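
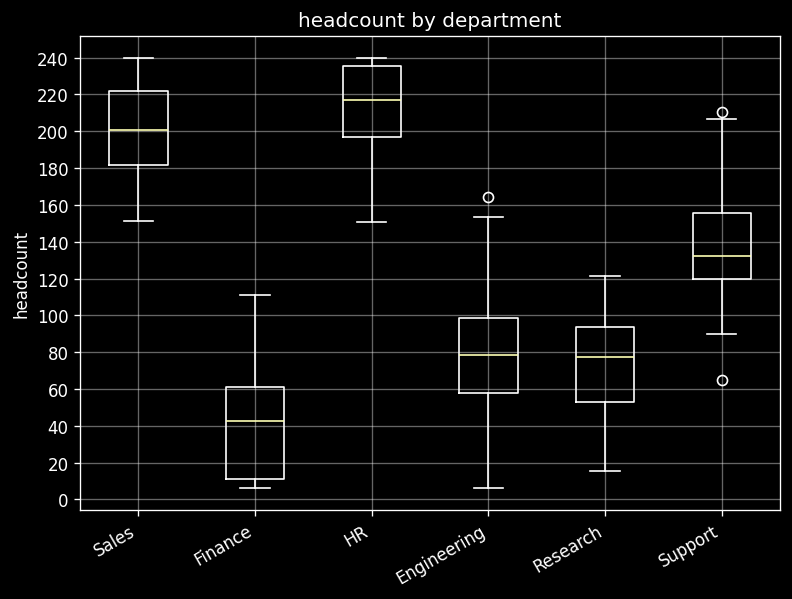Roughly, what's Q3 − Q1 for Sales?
≈ 40

Q3 ≈ 220, Q1 ≈ 180; IQR ≈ 40.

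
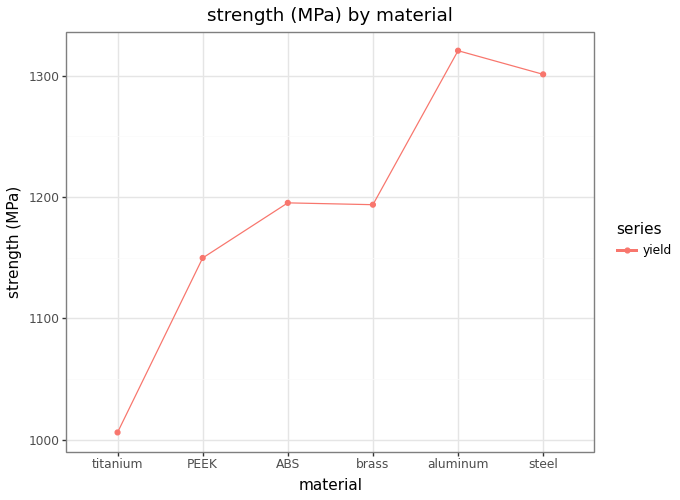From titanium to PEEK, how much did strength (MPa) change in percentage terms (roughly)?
titanium ≈ 1000, PEEK ≈ 1150; (1150 − 1000) / 1000 ≈ +15%.

≈ +15%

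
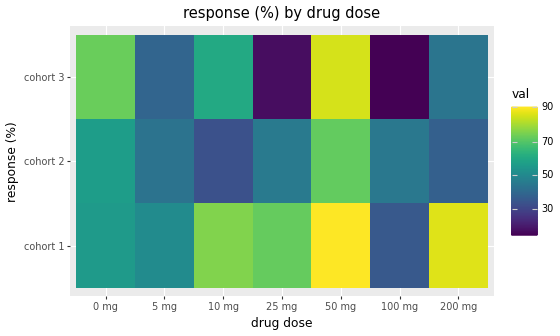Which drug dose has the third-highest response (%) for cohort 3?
Top 4 for cohort 3: 50 mg ≈ 90, 0 mg ≈ 70, 10 mg ≈ 60, 200 mg ≈ 40.

10 mg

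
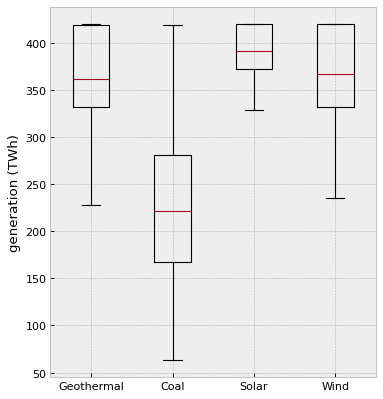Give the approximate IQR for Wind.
≈ 80

Q3 ≈ 420, Q1 ≈ 340; IQR ≈ 80.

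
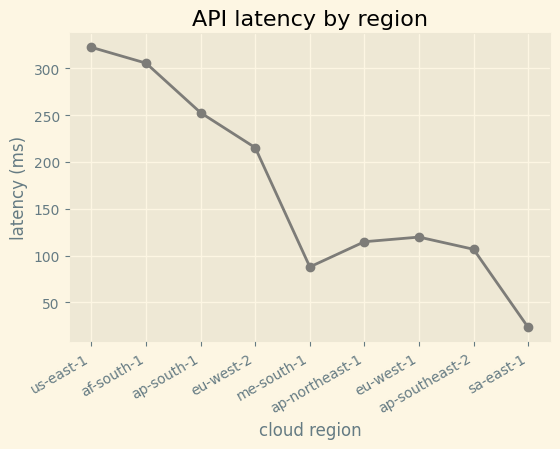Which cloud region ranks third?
ap-south-1

Top 4: us-east-1 ≈ 325, af-south-1 ≈ 300, ap-south-1 ≈ 250, eu-west-2 ≈ 225.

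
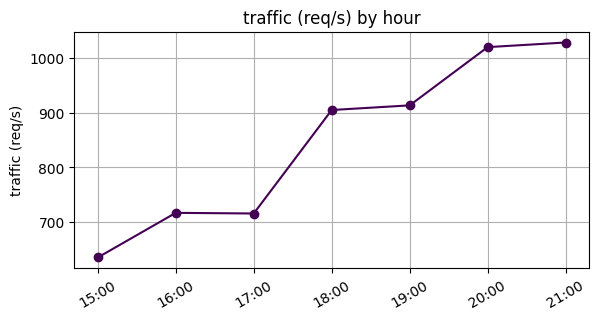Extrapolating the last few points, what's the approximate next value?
≈ 1125

Last three: 900, 1000, 1050 → slope ≈ 75/step → next ≈ 1125.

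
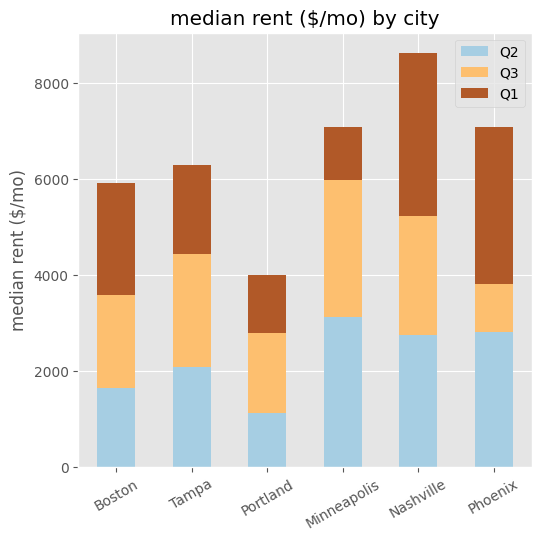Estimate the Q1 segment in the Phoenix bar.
≈ 3000

Q1 top ≈ 7000, bottom ≈ 4000; segment ≈ 3000.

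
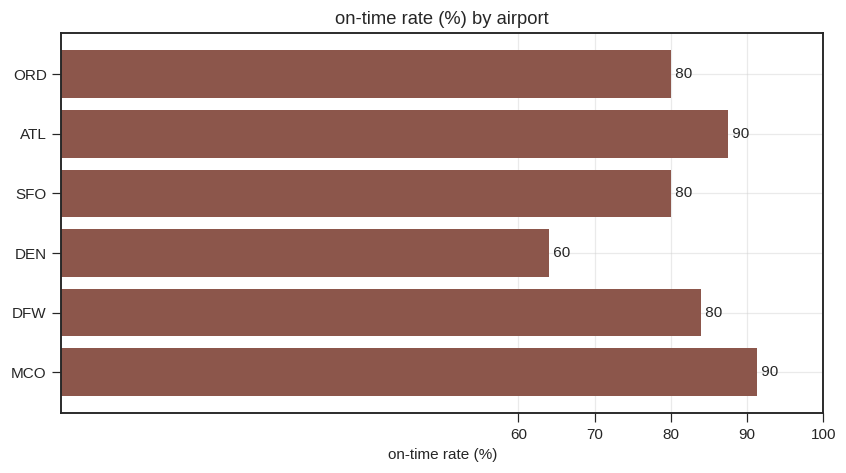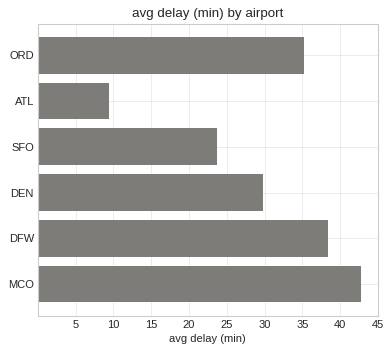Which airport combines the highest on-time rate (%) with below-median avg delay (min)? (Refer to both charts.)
Chart 2 median avg delay (min) ≈ 35; below-median airports: ATL, SFO, DEN. Among those, ATL has the highest on-time rate (%) (≈ 90).

ATL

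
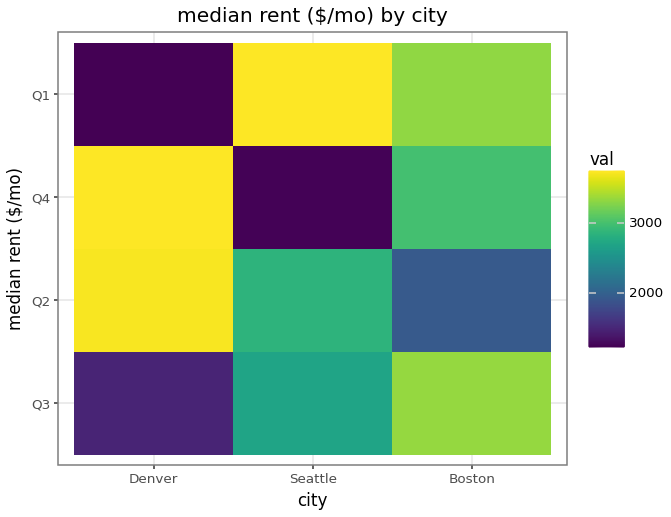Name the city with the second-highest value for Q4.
Top 3 for Q4: Denver ≈ 4000, Boston ≈ 3000, Seattle ≈ 1000.

Boston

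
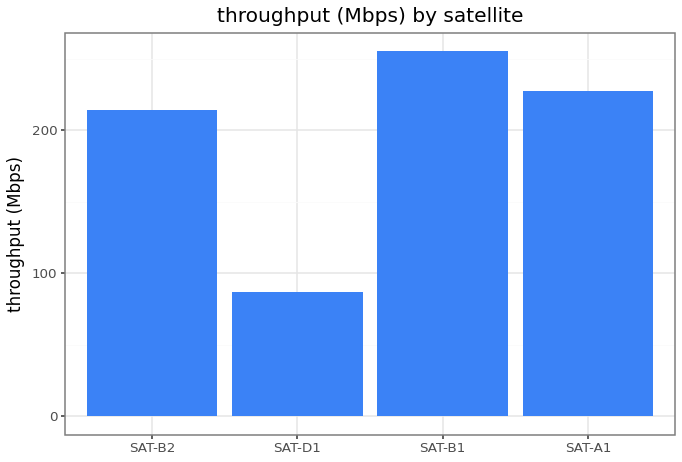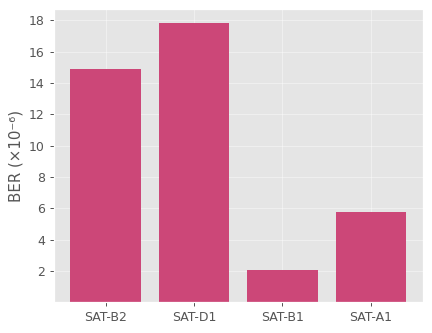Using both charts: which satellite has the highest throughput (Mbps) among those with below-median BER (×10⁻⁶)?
Chart 2 median BER (×10⁻⁶) ≈ 10; below-median satellites: SAT-B1, SAT-A1. Among those, SAT-B1 has the highest throughput (Mbps) (≈ 250).

SAT-B1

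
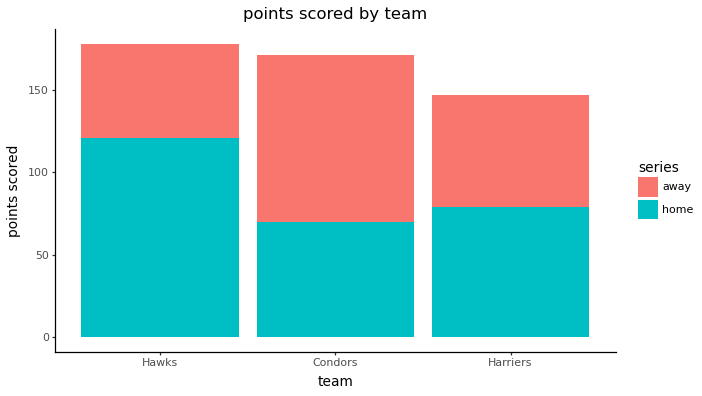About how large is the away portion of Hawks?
away top ≈ 180, bottom ≈ 120; segment ≈ 60.

≈ 60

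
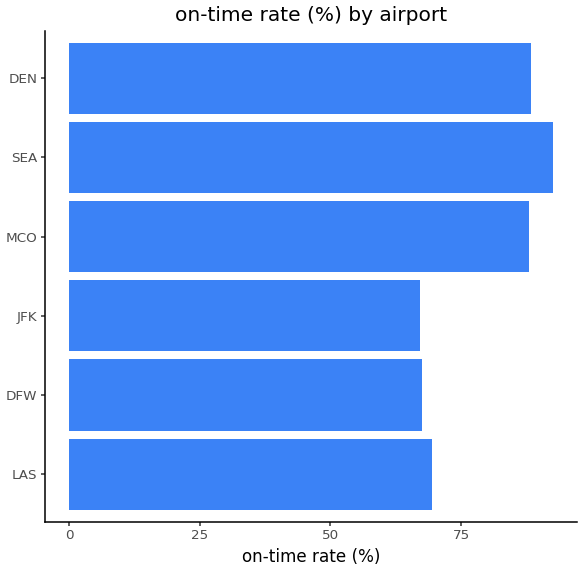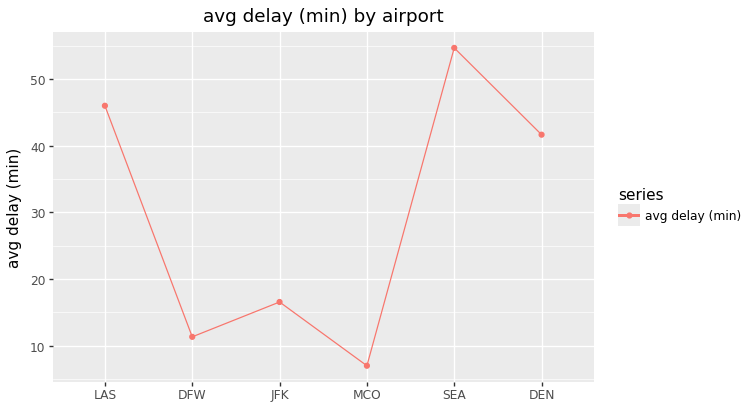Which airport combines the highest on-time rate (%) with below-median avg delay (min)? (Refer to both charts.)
MCO

Chart 2 median avg delay (min) ≈ 30; below-median airports: DFW, JFK, MCO. Among those, MCO has the highest on-time rate (%) (≈ 90).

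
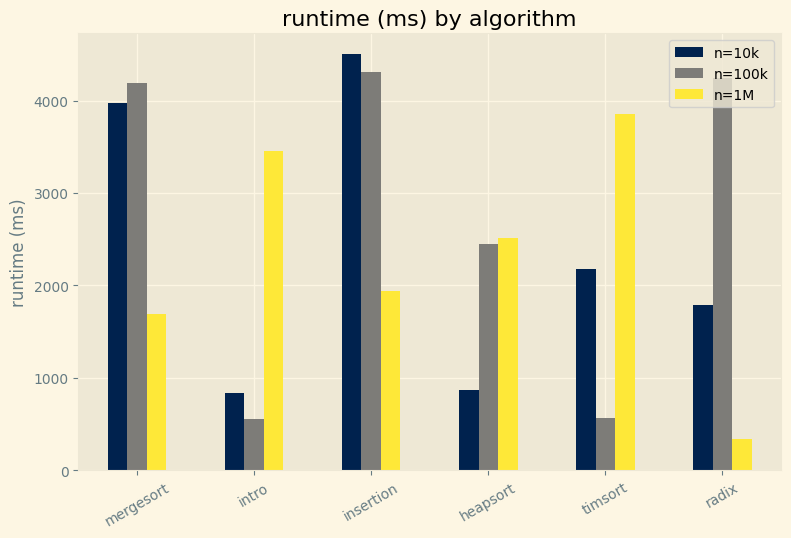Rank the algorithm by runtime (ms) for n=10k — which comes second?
Top 3 for n=10k: insertion ≈ 4500, mergesort ≈ 4000, timsort ≈ 2000.

mergesort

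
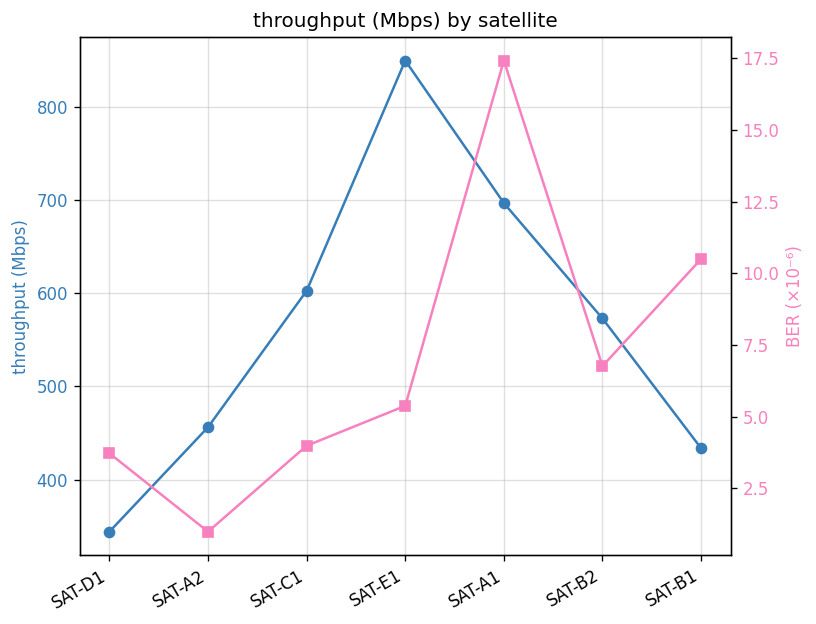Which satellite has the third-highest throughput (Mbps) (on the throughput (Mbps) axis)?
SAT-C1

Top 4 (on the throughput (Mbps) axis): SAT-E1 ≈ 850, SAT-A1 ≈ 700, SAT-C1 ≈ 600, SAT-B2 ≈ 550.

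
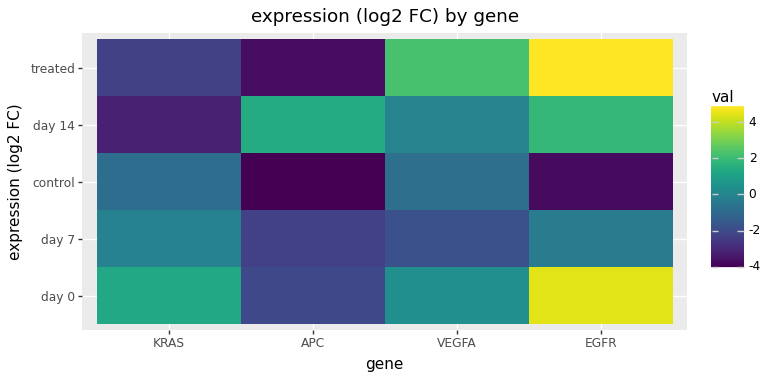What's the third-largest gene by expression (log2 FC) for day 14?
Top 4 for day 14: EGFR ≈ 2, APC ≈ 1, VEGFA ≈ 0, KRAS ≈ -3.

VEGFA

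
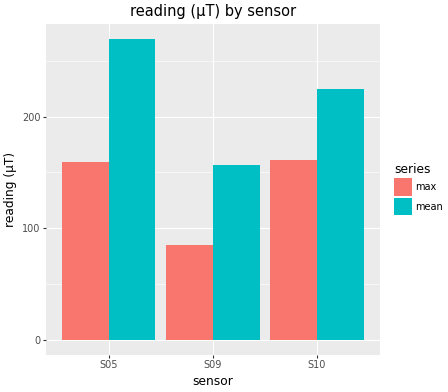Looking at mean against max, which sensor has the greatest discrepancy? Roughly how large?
S05, ≈ 125 µT

S05: mean ≈ 275, max ≈ 150 → gap ≈ 125. Next-largest (S09) is only ≈ 75.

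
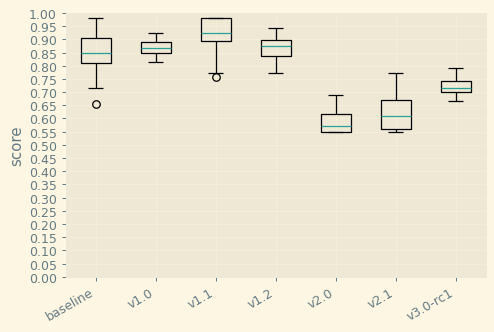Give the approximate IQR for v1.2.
≈ 0.05

Q3 ≈ 0.90, Q1 ≈ 0.85; IQR ≈ 0.05.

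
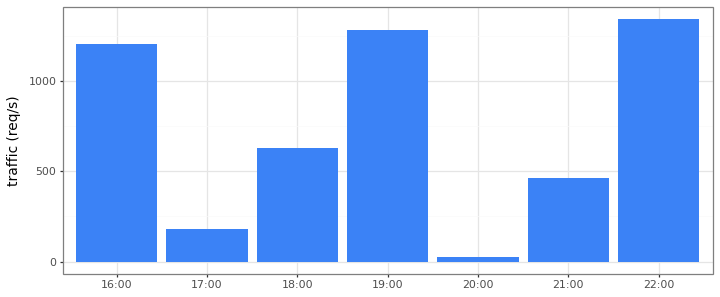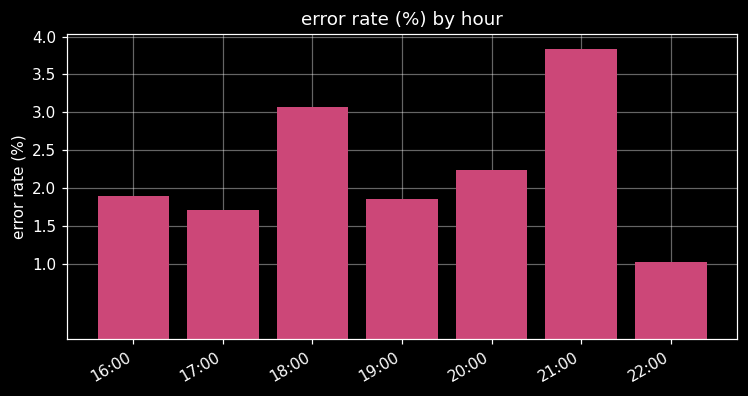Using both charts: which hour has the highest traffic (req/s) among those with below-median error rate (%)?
Chart 2 median error rate (%) ≈ 2; below-median hours: 17:00, 19:00, 22:00. Among those, 22:00 has the highest traffic (req/s) (≈ 1400).

22:00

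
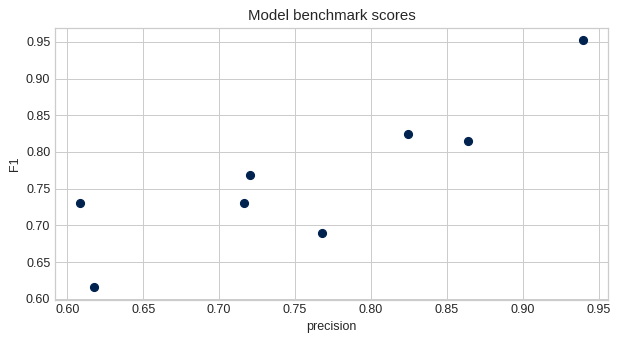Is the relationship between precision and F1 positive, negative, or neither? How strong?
Points are positively correlated; strong (|r| ≈ 0.9).

positive, strong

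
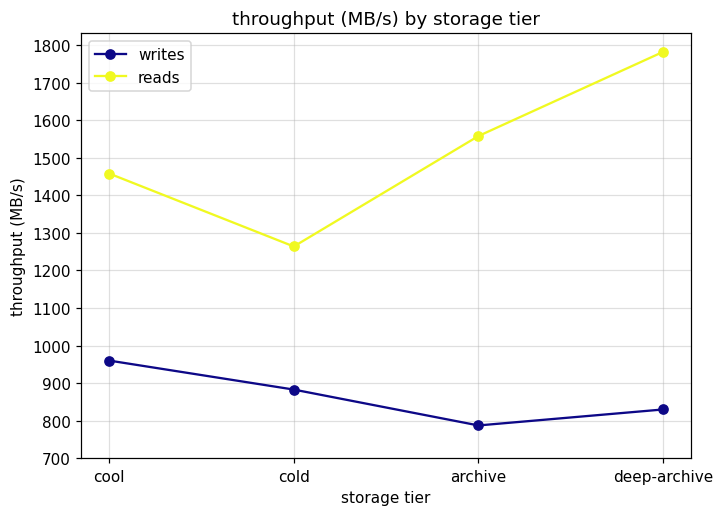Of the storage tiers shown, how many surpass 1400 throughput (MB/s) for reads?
3

Above 1400: cool, archive, deep-archive.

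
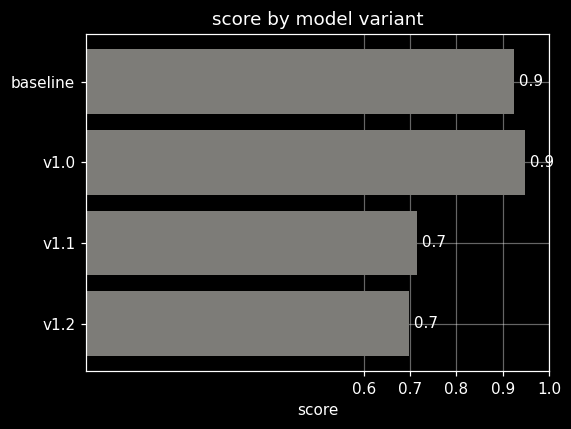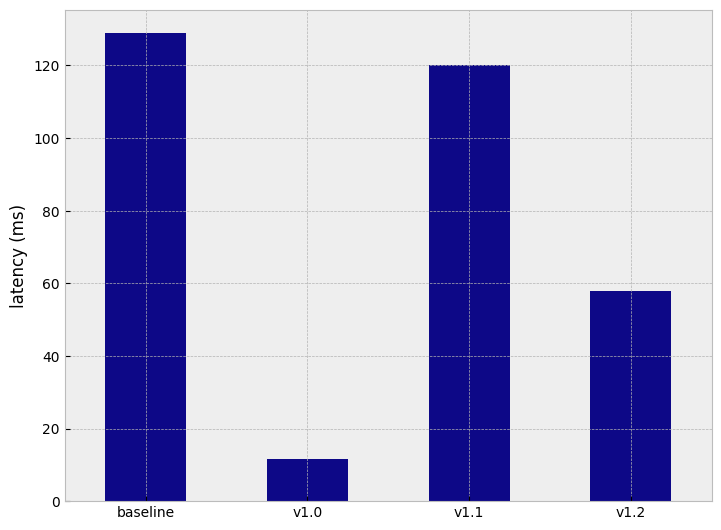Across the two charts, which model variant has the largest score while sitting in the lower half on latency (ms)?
v1.0

Chart 2 median latency (ms) ≈ 80; below-median model variants: v1.0, v1.2. Among those, v1.0 has the highest score (≈ 0.9).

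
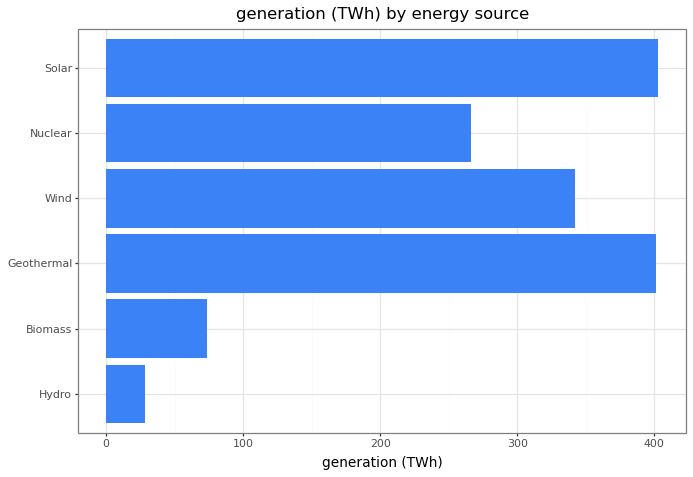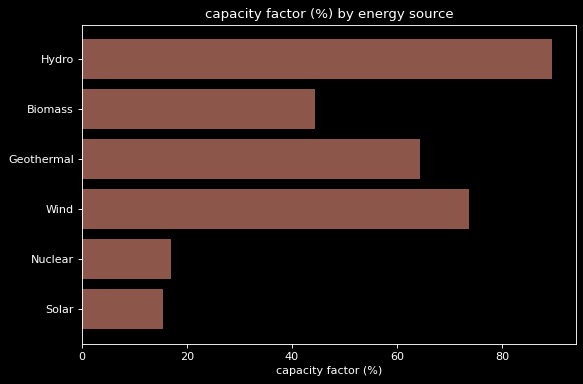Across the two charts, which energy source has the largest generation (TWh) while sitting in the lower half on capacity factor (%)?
Solar

Chart 2 median capacity factor (%) ≈ 50; below-median energy sources: Biomass, Nuclear, Solar. Among those, Solar has the highest generation (TWh) (≈ 400).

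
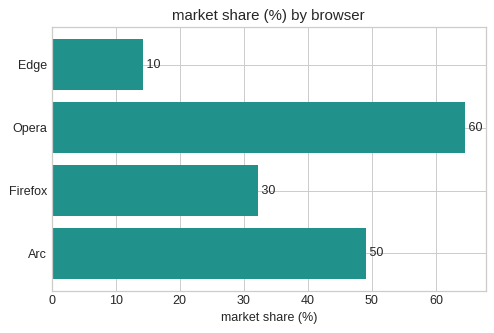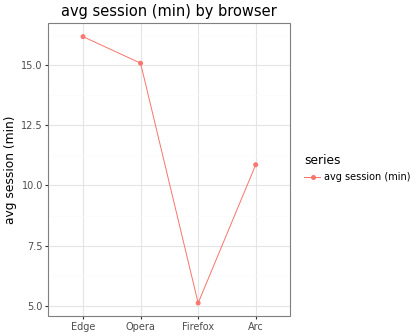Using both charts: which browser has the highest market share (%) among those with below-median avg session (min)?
Arc

Chart 2 median avg session (min) ≈ 12; below-median browsers: Firefox, Arc. Among those, Arc has the highest market share (%) (≈ 50).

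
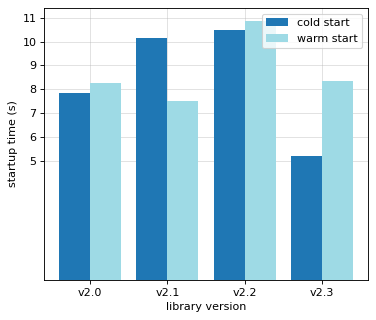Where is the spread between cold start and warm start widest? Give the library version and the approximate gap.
v2.3, ≈ 3 s

v2.3: cold start ≈ 5, warm start ≈ 8 → gap ≈ 3. Next-largest (v2.1) is only ≈ 2.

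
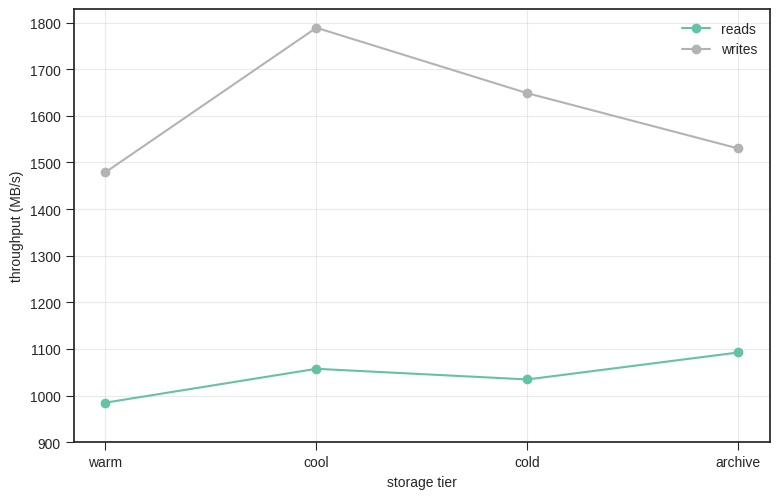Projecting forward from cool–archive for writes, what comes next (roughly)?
≈ 1350

Last three: 1800, 1600, 1500 → slope ≈ -150/step → next ≈ 1350.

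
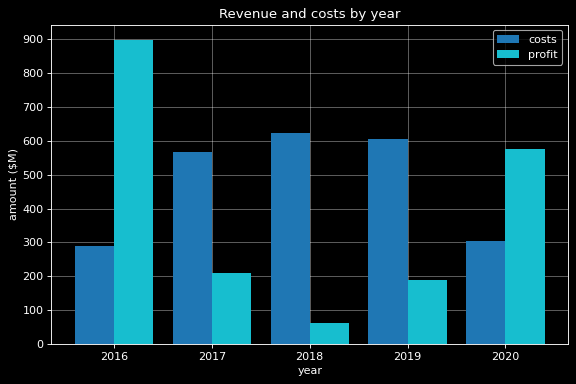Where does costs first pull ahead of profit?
2017

2016: costs ≈ 300 vs profit ≈ 900 (not yet); 2017: costs ≈ 600 vs profit ≈ 200 (first crossover).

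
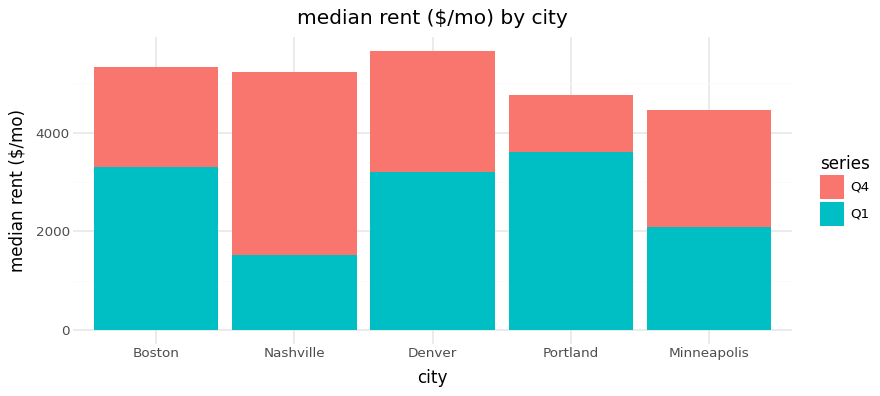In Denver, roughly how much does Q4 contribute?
Q4 top ≈ 5500, bottom ≈ 3000; segment ≈ 2500.

≈ 2500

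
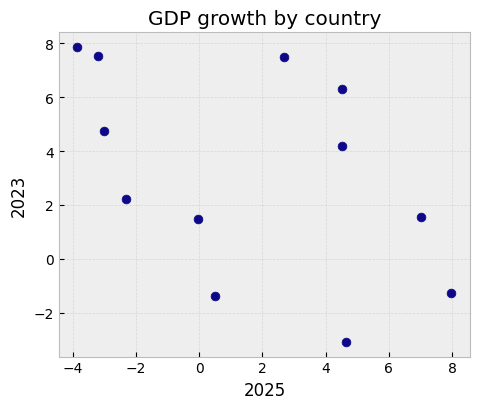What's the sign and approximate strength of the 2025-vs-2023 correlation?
Points are negatively correlated; moderate (|r| ≈ 0.5).

negative, moderate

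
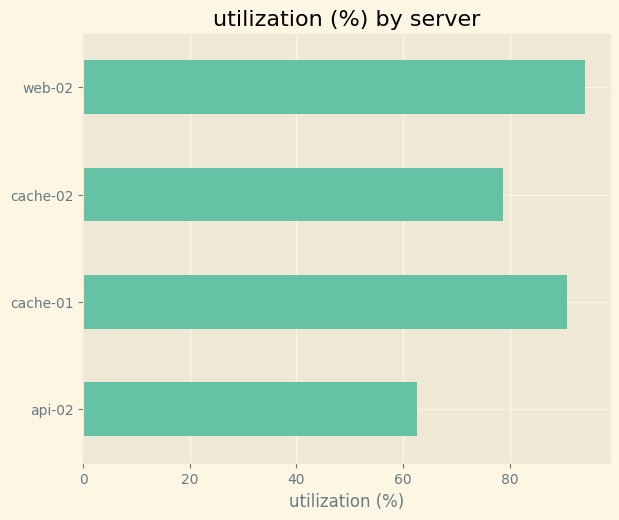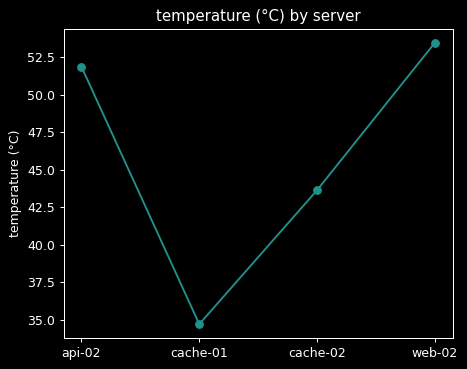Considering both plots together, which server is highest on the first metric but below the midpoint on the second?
cache-01

Chart 2 median temperature (°C) ≈ 50; below-median servers: cache-01, cache-02. Among those, cache-01 has the highest utilization (%) (≈ 90).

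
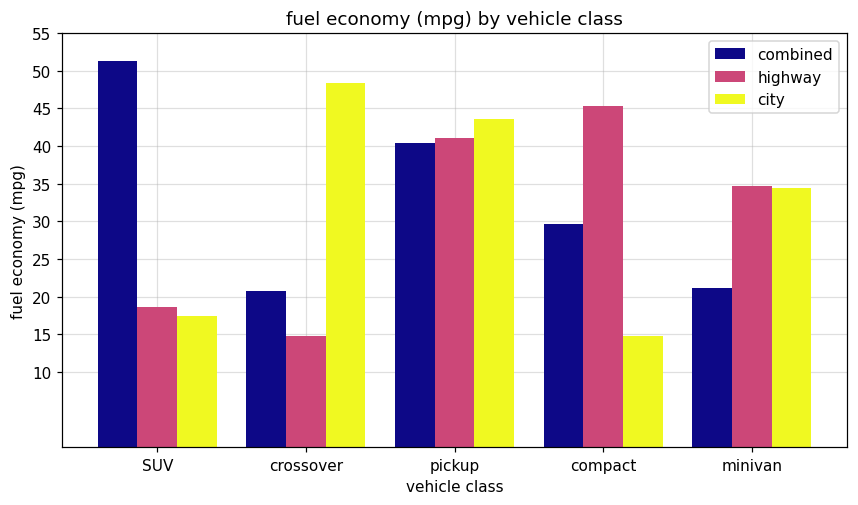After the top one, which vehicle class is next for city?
pickup

Top 3 for city: crossover ≈ 50, pickup ≈ 45, minivan ≈ 35.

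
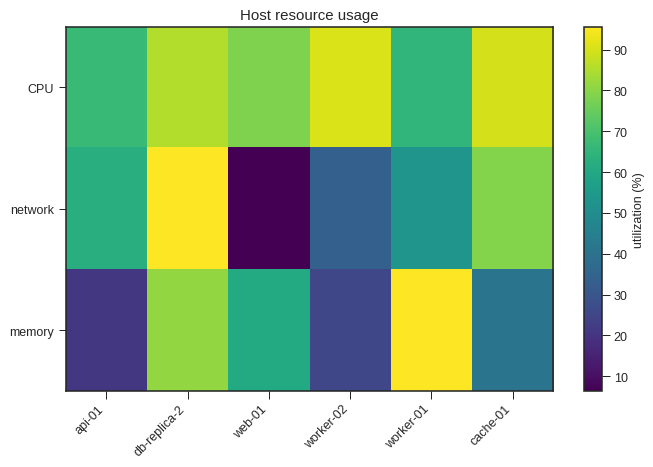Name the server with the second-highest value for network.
cache-01

Top 3 for network: db-replica-2 ≈ 100, cache-01 ≈ 80, api-01 ≈ 60.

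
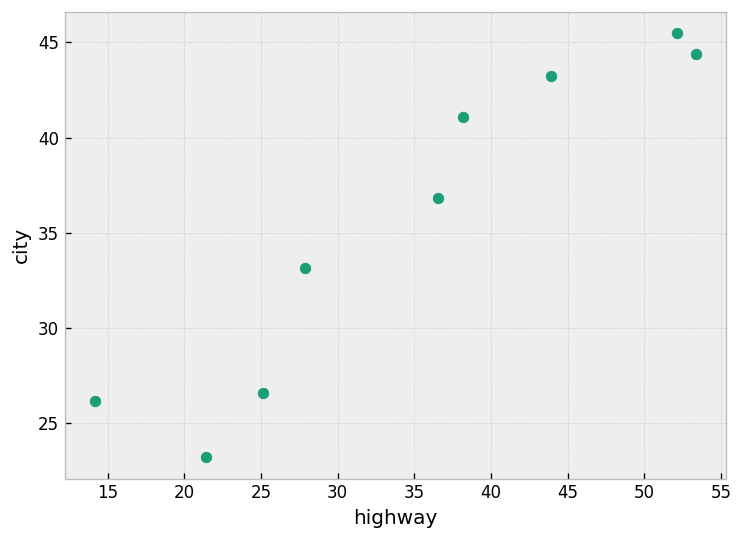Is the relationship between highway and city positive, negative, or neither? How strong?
positive, strong

Points are positively correlated; strong (|r| ≈ 0.9).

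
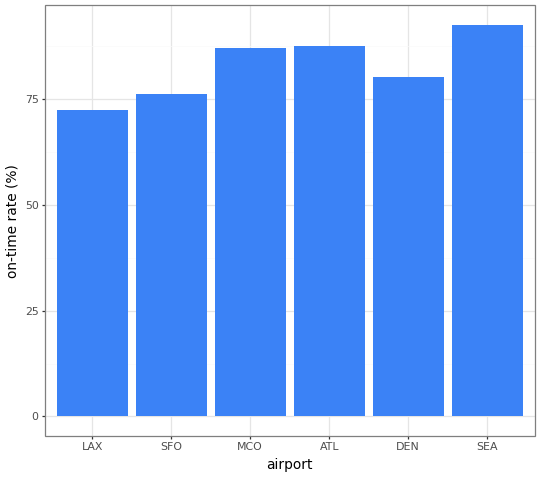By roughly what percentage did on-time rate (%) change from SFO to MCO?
SFO ≈ 80, MCO ≈ 90; (90 − 80) / 80 ≈ +12.5%.

≈ +12.5%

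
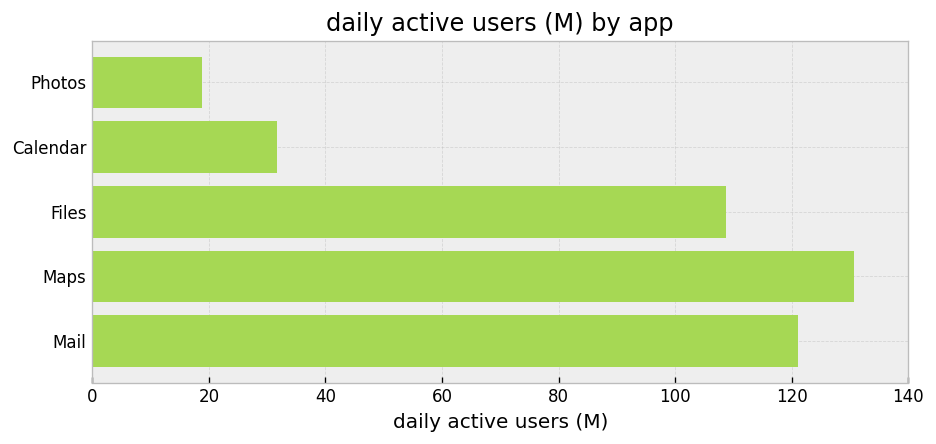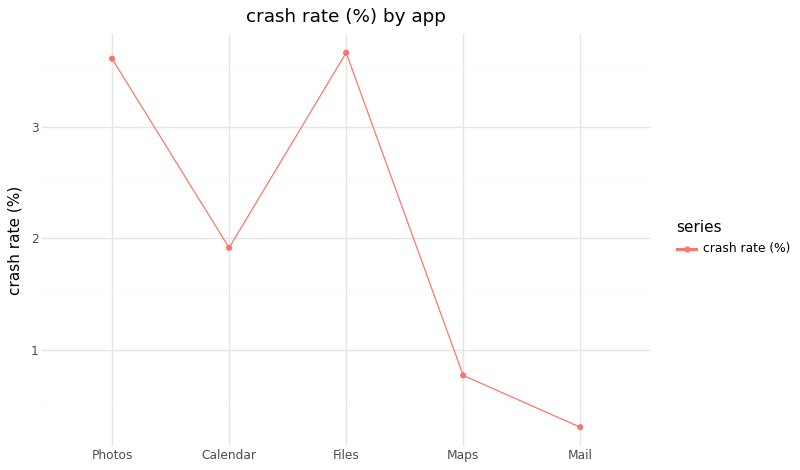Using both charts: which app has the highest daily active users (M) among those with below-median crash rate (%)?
Maps

Chart 2 median crash rate (%) ≈ 2; below-median apps: Maps, Mail. Among those, Maps has the highest daily active users (M) (≈ 140).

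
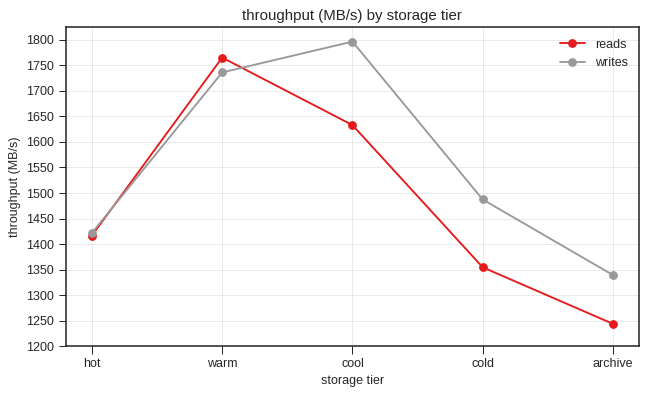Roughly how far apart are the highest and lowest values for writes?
Max cool ≈ 1800, min archive ≈ 1350; range ≈ 450.

≈ 450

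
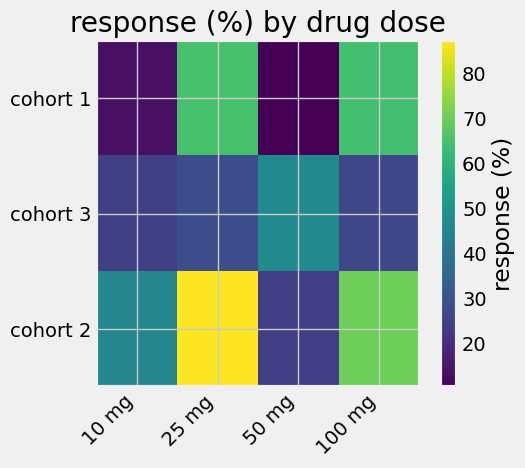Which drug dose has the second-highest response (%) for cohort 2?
100 mg

Top 3 for cohort 2: 25 mg ≈ 90, 100 mg ≈ 70, 10 mg ≈ 50.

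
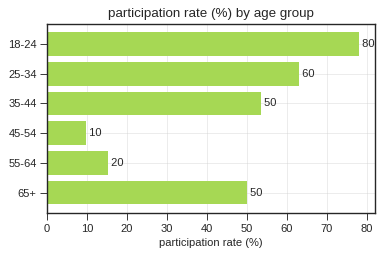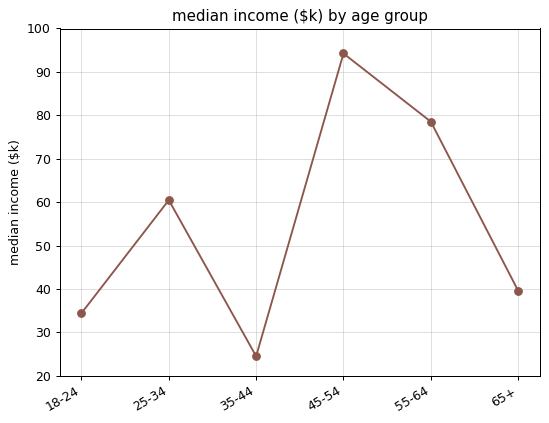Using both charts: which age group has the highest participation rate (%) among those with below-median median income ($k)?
Chart 2 median median income ($k) ≈ 50; below-median age groups: 18-24, 35-44, 65+. Among those, 18-24 has the highest participation rate (%) (≈ 80).

18-24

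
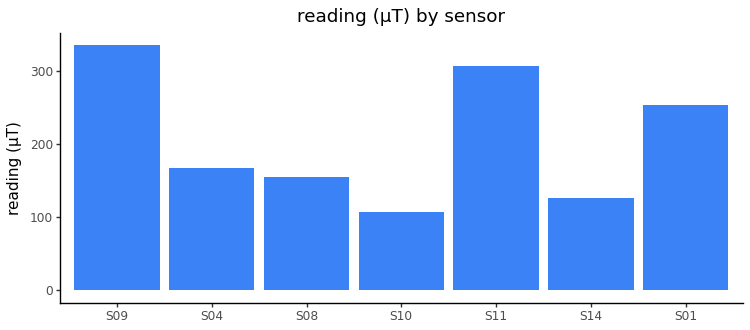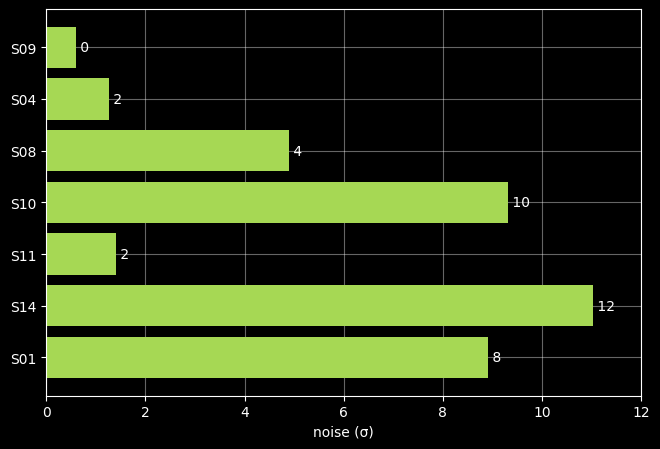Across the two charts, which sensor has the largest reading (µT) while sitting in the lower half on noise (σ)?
Chart 2 median noise (σ) ≈ 4; below-median sensors: S09, S04, S11. Among those, S09 has the highest reading (µT) (≈ 350).

S09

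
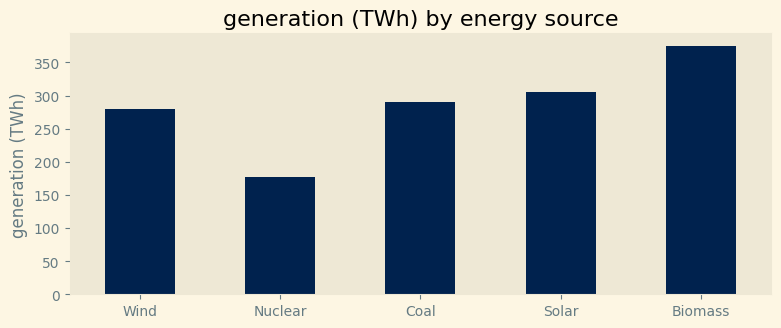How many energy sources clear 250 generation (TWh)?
4

Above 250: Wind, Coal, Solar, Biomass.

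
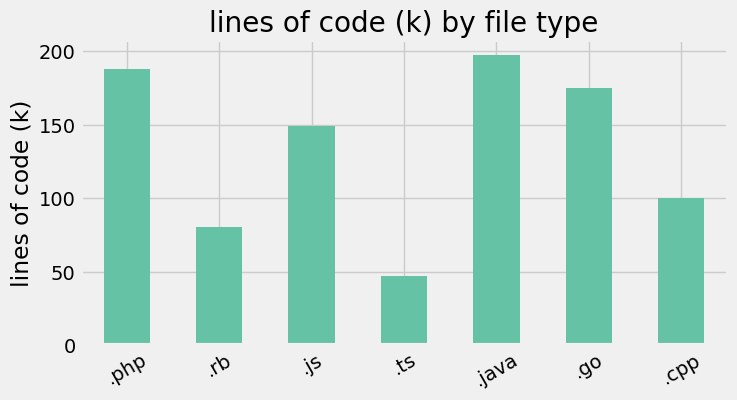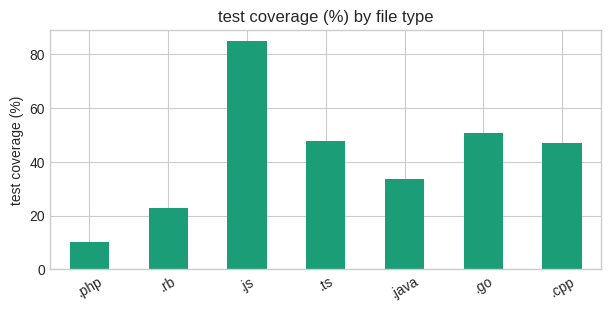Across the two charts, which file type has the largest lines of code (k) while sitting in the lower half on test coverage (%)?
Chart 2 median test coverage (%) ≈ 50; below-median file types: .php, .rb, .java. Among those, .java has the highest lines of code (k) (≈ 200).

.java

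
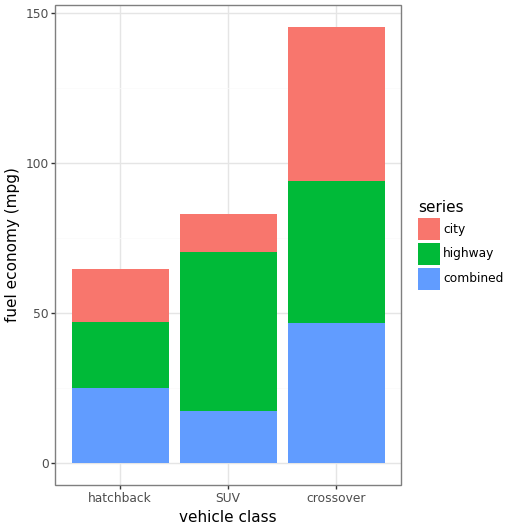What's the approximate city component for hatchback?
≈ 20

city top ≈ 60, bottom ≈ 40; segment ≈ 20.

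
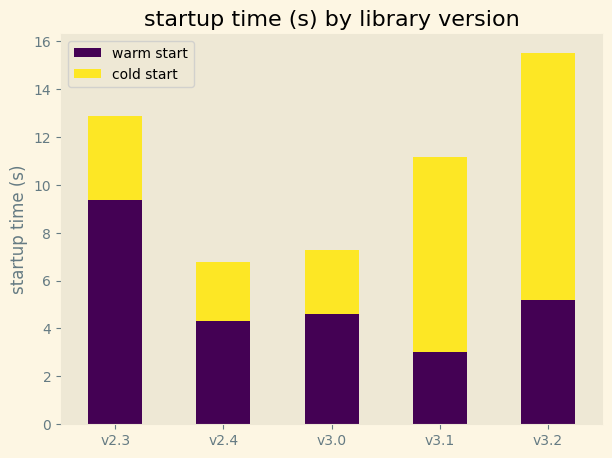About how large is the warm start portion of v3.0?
≈ 4

warm start top ≈ 4, bottom ≈ 0; segment ≈ 4.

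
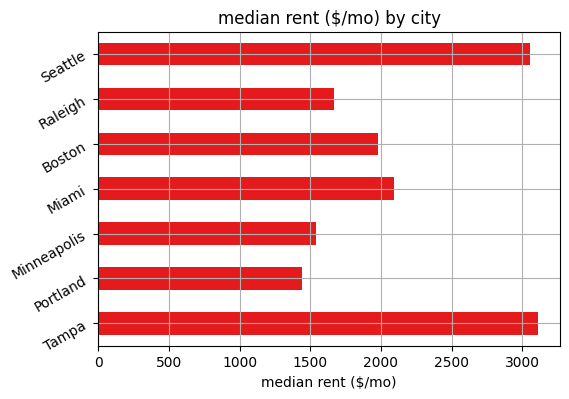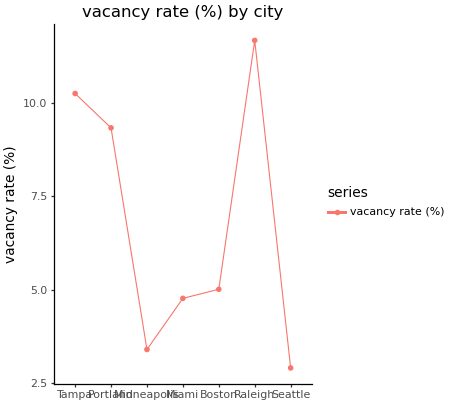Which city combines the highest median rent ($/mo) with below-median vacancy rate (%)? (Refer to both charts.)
Chart 2 median vacancy rate (%) ≈ 6; below-median cities: Minneapolis, Miami, Seattle. Among those, Seattle has the highest median rent ($/mo) (≈ 3000).

Seattle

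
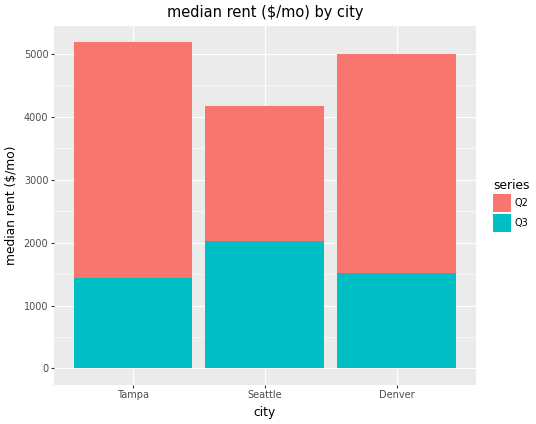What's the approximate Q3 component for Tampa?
≈ 1500

Q3 top ≈ 1500, bottom ≈ 0; segment ≈ 1500.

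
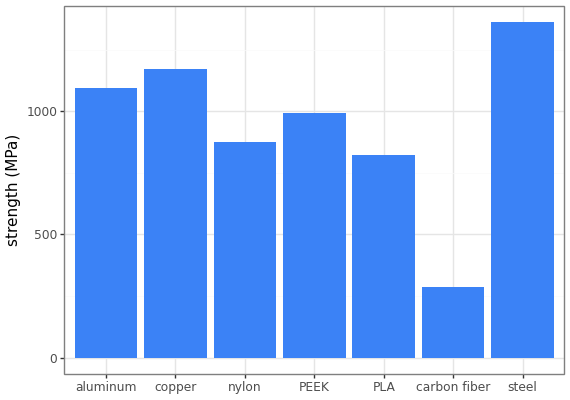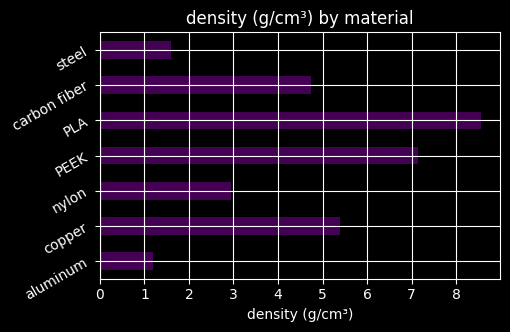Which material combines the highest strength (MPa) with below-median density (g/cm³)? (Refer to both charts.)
steel

Chart 2 median density (g/cm³) ≈ 5; below-median materials: aluminum, nylon, steel. Among those, steel has the highest strength (MPa) (≈ 1400).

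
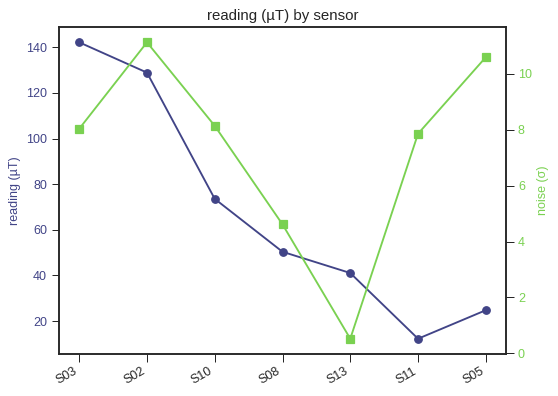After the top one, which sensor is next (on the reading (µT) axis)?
S02

Top 3 (on the reading (µT) axis): S03 ≈ 140, S02 ≈ 120, S10 ≈ 80.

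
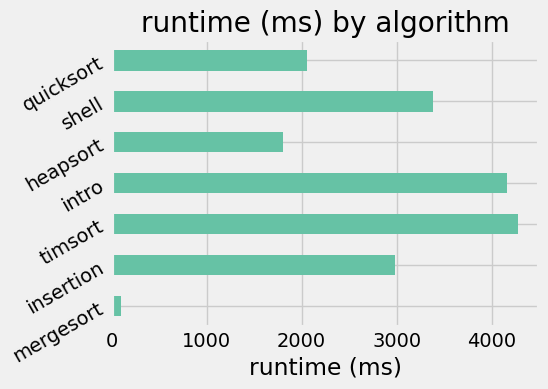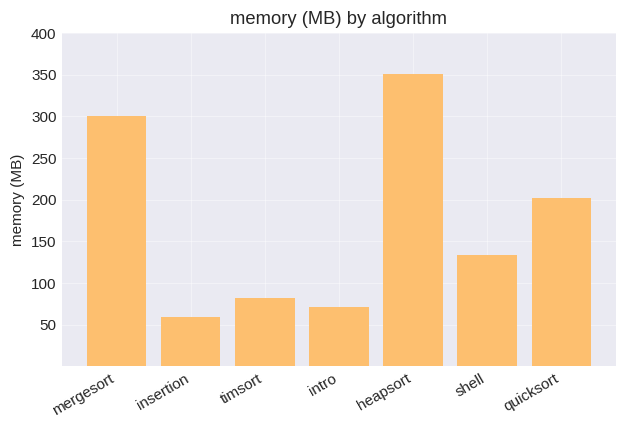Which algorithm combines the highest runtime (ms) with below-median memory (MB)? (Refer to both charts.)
Chart 2 median memory (MB) ≈ 150; below-median algorithms: insertion, timsort, intro. Among those, timsort has the highest runtime (ms) (≈ 4500).

timsort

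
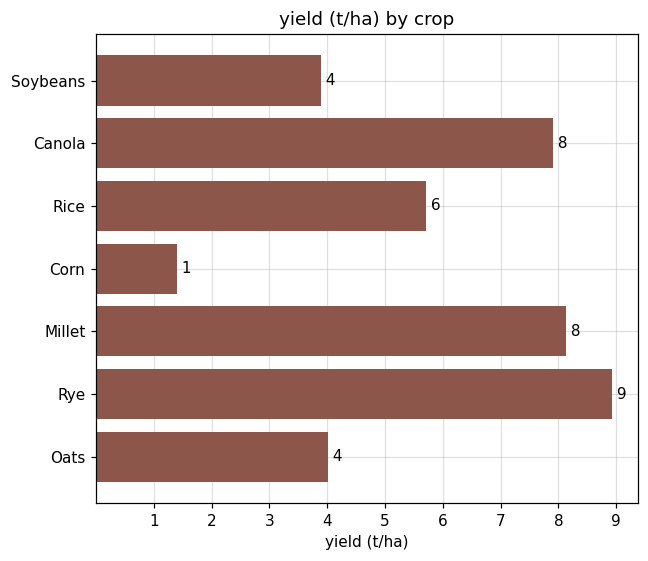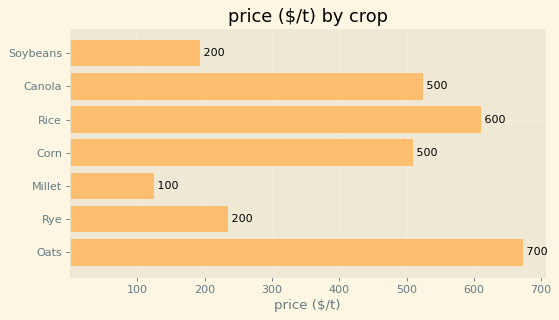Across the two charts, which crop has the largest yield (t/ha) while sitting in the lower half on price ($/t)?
Chart 2 median price ($/t) ≈ 500; below-median crops: Soybeans, Millet, Rye. Among those, Rye has the highest yield (t/ha) (≈ 9).

Rye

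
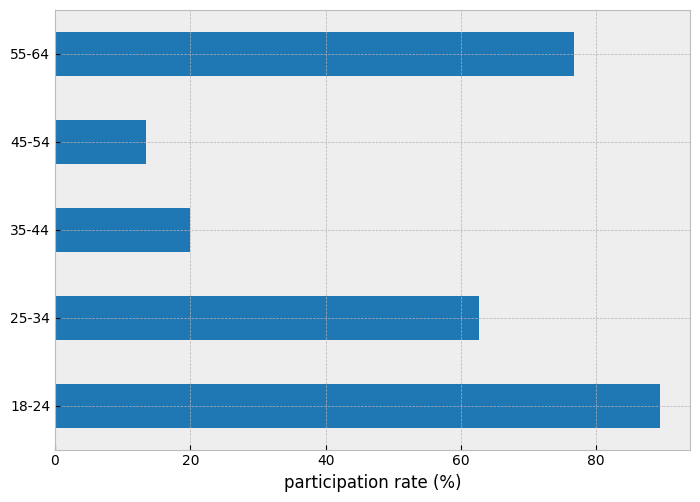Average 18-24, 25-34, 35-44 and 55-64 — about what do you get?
≈ 62

(90 + 60 + 20 + 80) / 4 ≈ 62.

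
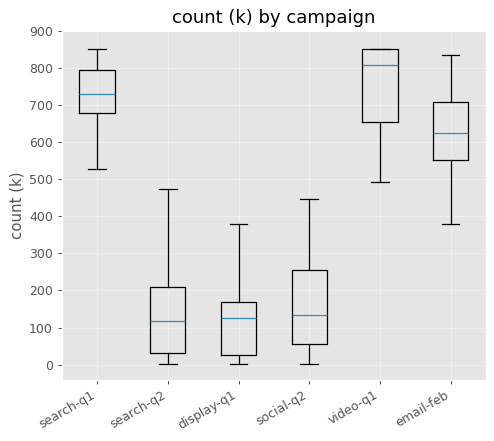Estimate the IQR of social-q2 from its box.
≈ 200

Q3 ≈ 300, Q1 ≈ 100; IQR ≈ 200.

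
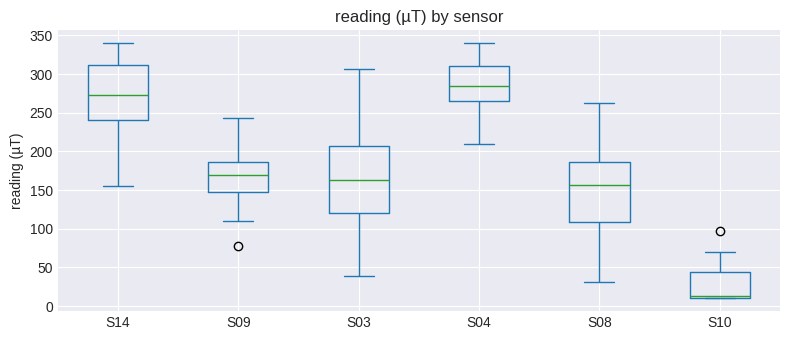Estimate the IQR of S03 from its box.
≈ 75

Q3 ≈ 200, Q1 ≈ 125; IQR ≈ 75.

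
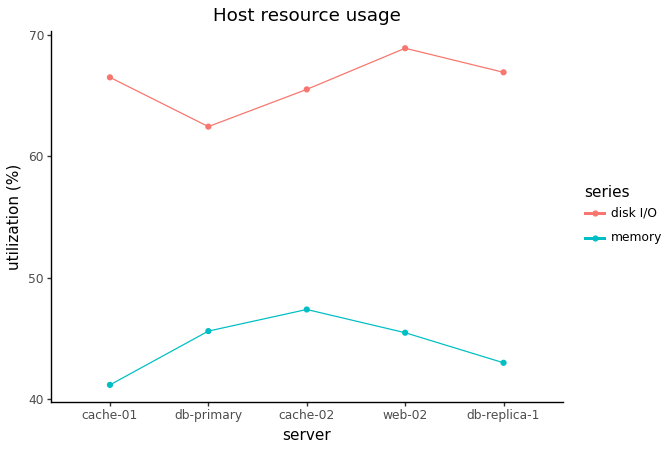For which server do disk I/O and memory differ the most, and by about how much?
cache-01: disk I/O ≈ 65, memory ≈ 40 → gap ≈ 25. Next-largest (db-replica-1) is only ≈ 20.

cache-01, ≈ 25 %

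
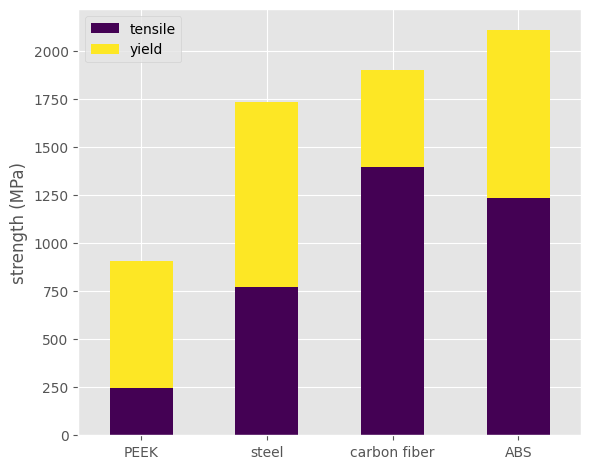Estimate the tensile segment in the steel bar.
≈ 800

tensile top ≈ 800, bottom ≈ 0; segment ≈ 800.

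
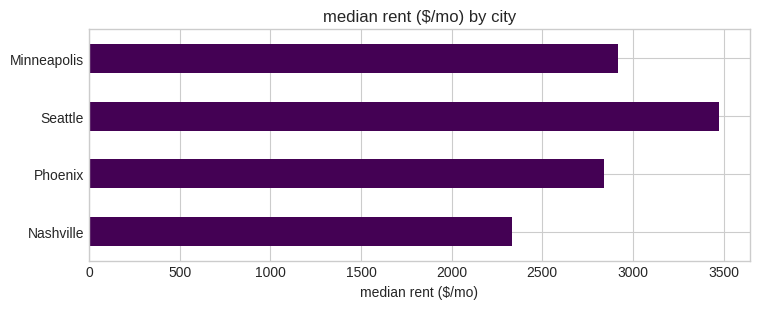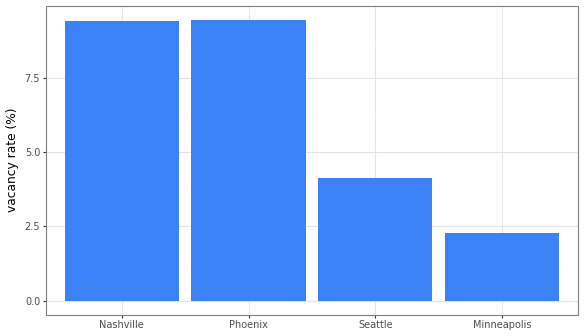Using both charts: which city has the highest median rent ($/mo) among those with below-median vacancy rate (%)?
Seattle

Chart 2 median vacancy rate (%) ≈ 7; below-median cities: Seattle, Minneapolis. Among those, Seattle has the highest median rent ($/mo) (≈ 3500).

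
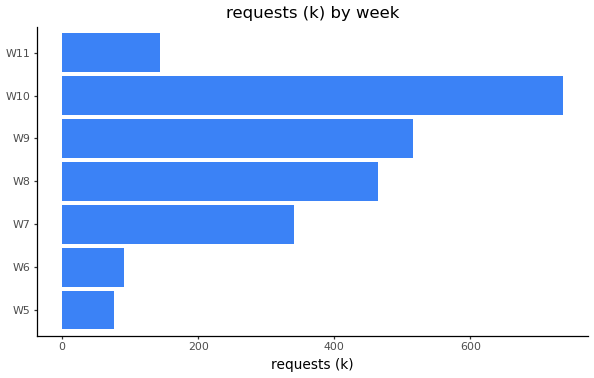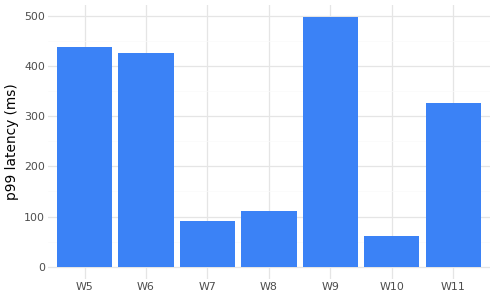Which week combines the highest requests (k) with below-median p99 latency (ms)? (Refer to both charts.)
Chart 2 median p99 latency (ms) ≈ 350; below-median weeks: W7, W8, W10. Among those, W10 has the highest requests (k) (≈ 700).

W10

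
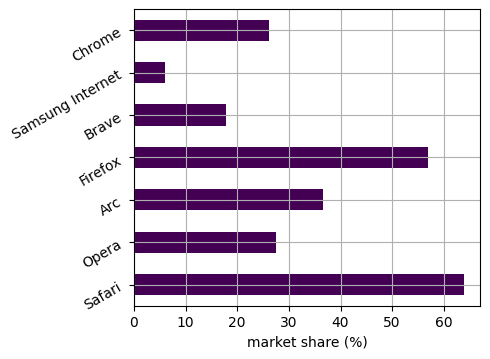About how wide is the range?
≈ 50

Max Safari ≈ 60, min Samsung Internet ≈ 10; range ≈ 50.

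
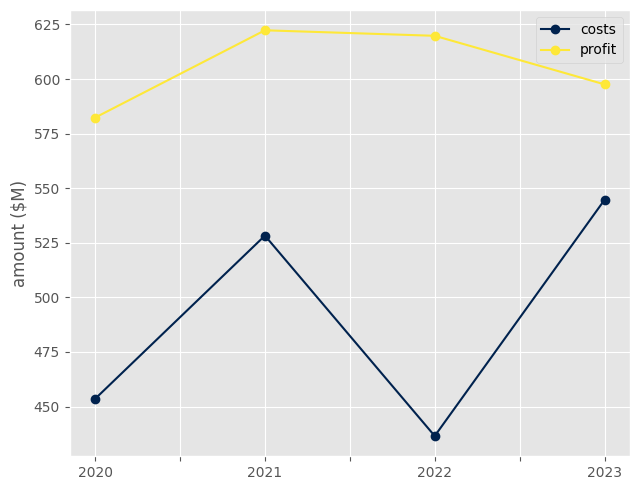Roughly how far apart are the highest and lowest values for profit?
Max 2021 ≈ 620, min 2020 ≈ 580; range ≈ 40.

≈ 40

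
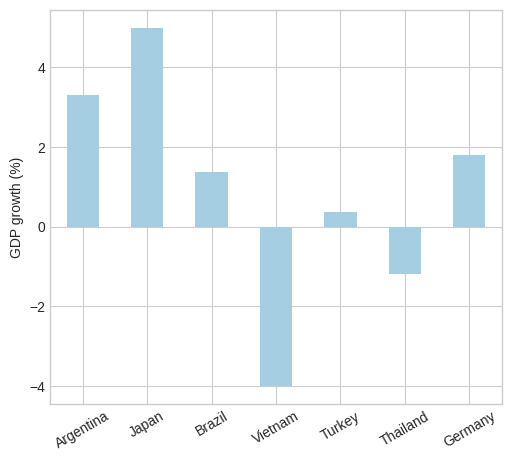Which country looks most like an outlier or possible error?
Vietnam

Vietnam ≈ -4; the rest sit between ≈ -1 and ≈ 5.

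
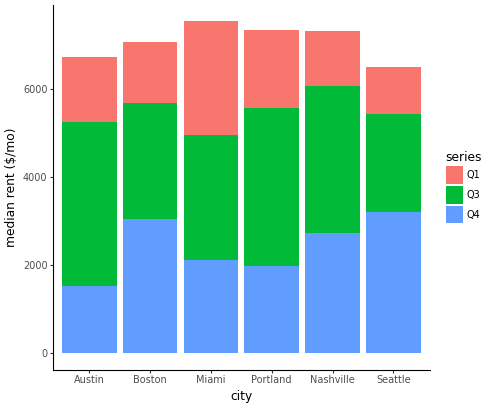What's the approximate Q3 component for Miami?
≈ 3000

Q3 top ≈ 5000, bottom ≈ 2000; segment ≈ 3000.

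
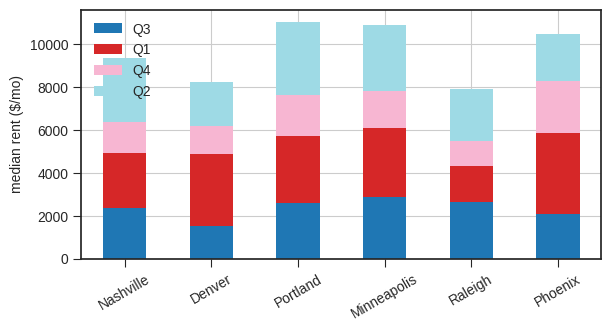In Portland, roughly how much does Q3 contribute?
≈ 3000

Q3 top ≈ 3000, bottom ≈ 0; segment ≈ 3000.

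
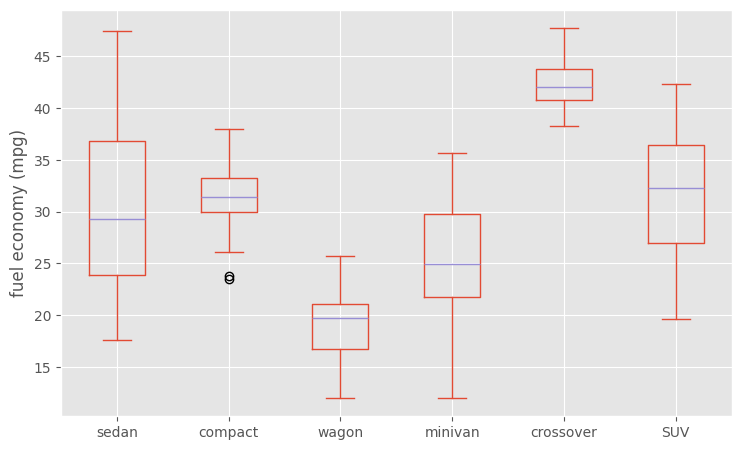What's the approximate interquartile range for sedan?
Q3 ≈ 36, Q1 ≈ 24; IQR ≈ 12.

≈ 12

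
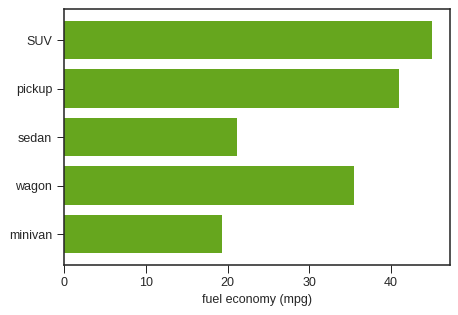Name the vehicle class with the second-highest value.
pickup

Top 3: SUV ≈ 45, pickup ≈ 40, wagon ≈ 35.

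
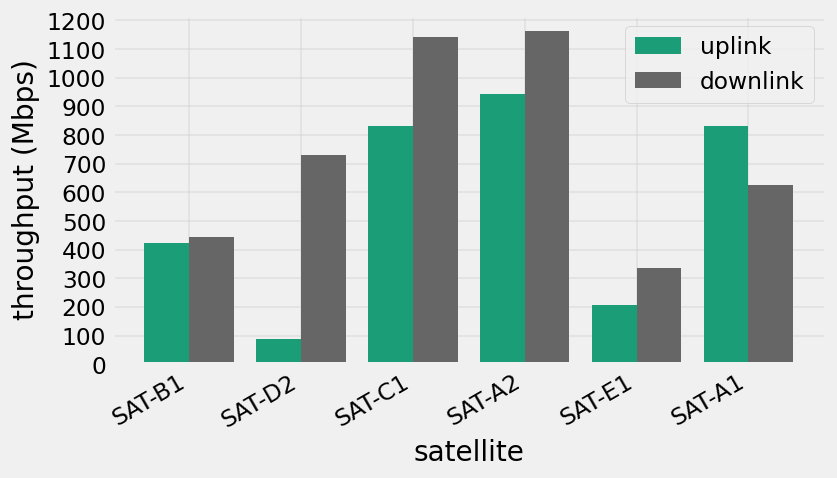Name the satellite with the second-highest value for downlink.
Top 3 for downlink: SAT-A2 ≈ 1200, SAT-C1 ≈ 1100, SAT-D2 ≈ 700.

SAT-C1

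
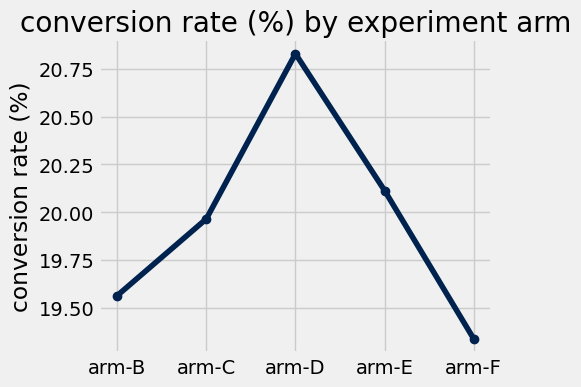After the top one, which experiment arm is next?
Top 3: arm-D ≈ 20.8, arm-E ≈ 20.2, arm-C ≈ 20.0.

arm-E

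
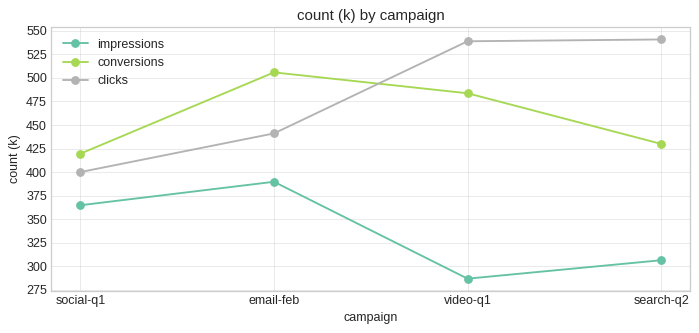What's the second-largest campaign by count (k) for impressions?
social-q1

Top 3 for impressions: email-feb ≈ 400, social-q1 ≈ 375, search-q2 ≈ 300.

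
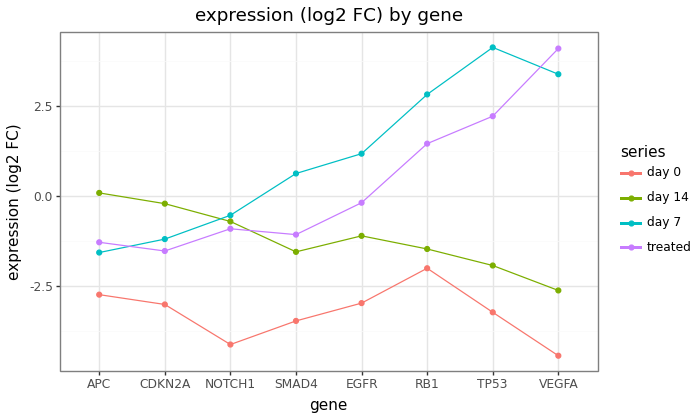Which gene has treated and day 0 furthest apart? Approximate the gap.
VEGFA, ≈ 8 log2 FC

VEGFA: treated ≈ 4, day 0 ≈ -4 → gap ≈ 8. Next-largest (TP53) is only ≈ 5.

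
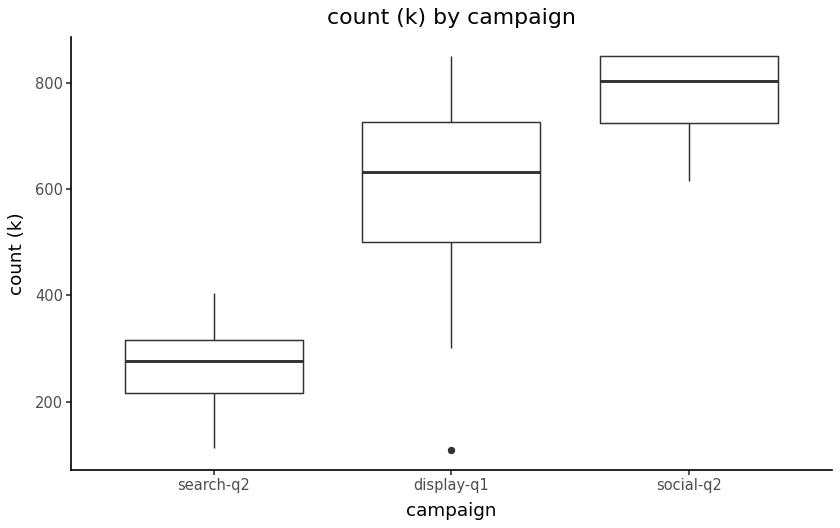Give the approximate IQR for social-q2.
≈ 150

Q3 ≈ 850, Q1 ≈ 700; IQR ≈ 150.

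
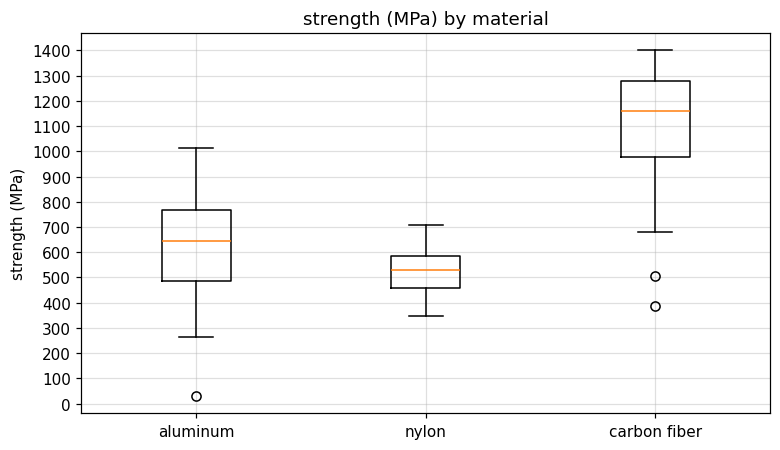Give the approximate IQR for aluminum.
≈ 300

Q3 ≈ 800, Q1 ≈ 500; IQR ≈ 300.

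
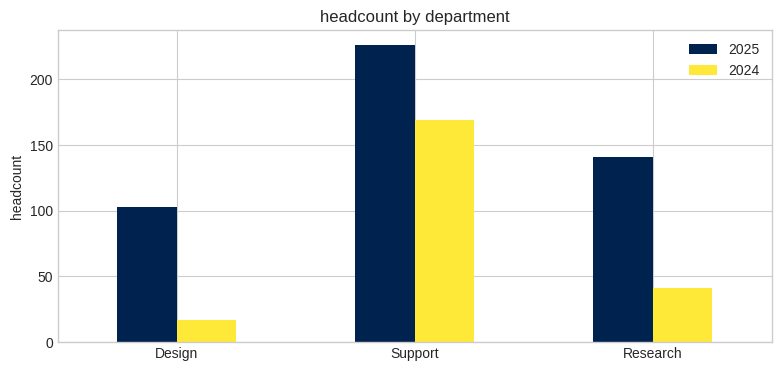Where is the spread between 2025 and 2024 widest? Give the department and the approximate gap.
Research: 2025 ≈ 140, 2024 ≈ 40 → gap ≈ 100. Next-largest (Design) is only ≈ 80.

Research, ≈ 100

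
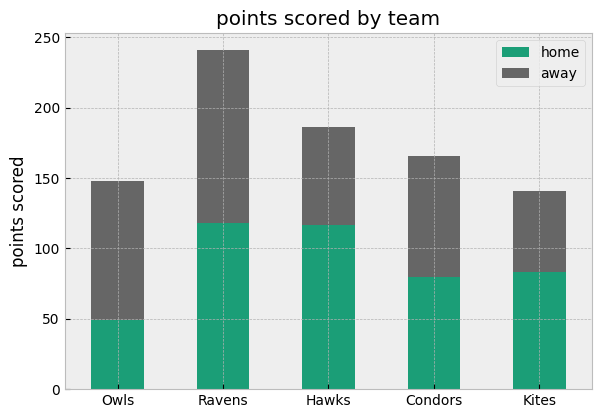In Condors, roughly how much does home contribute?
home top ≈ 75, bottom ≈ 0; segment ≈ 75.

≈ 75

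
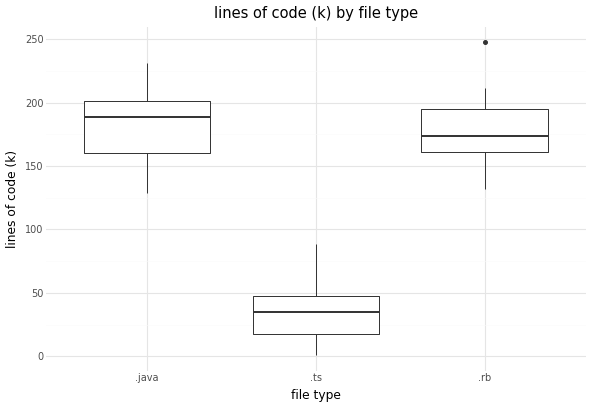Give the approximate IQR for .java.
Q3 ≈ 200, Q1 ≈ 160; IQR ≈ 40.

≈ 40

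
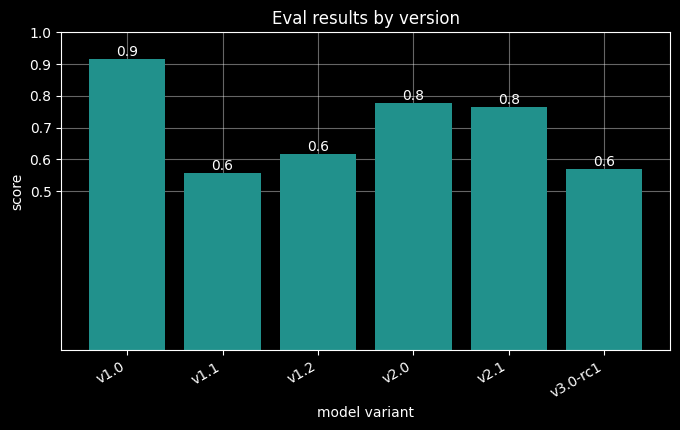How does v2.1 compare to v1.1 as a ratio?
≈ 1.33×

v2.1 ≈ 0.8, v1.1 ≈ 0.6; 0.8/0.6 ≈ 1.33.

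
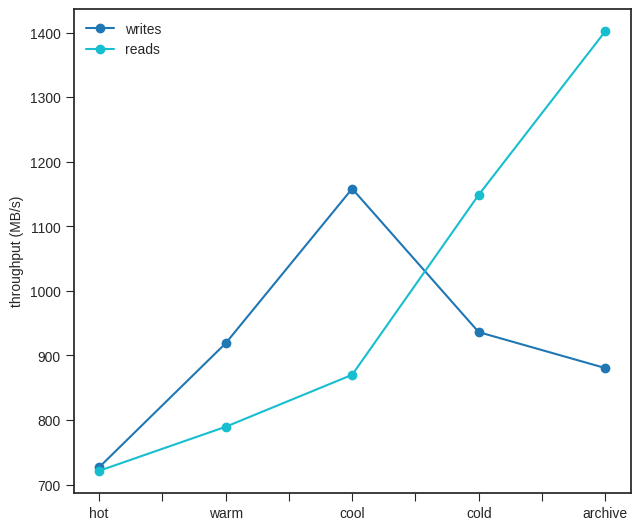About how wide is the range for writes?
≈ 500

Max cool ≈ 1200, min hot ≈ 700; range ≈ 500.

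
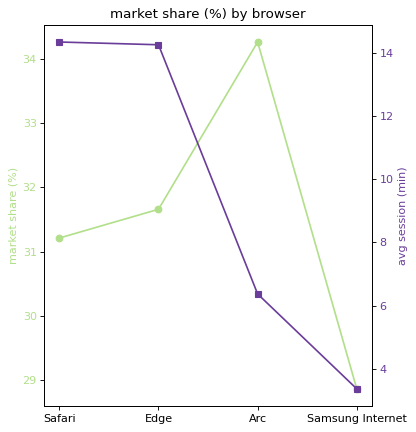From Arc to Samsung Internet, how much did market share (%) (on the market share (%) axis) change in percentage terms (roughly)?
≈ -15.9%

Arc ≈ 34.5, Samsung Internet ≈ 29.0; (29.0 − 34.5) / 34.5 ≈ -15.9%.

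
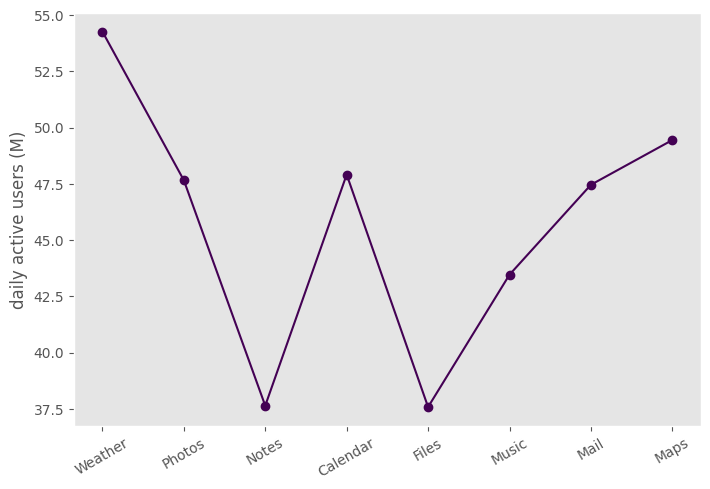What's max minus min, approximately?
Max Weather ≈ 54, min Files ≈ 38; range ≈ 16.

≈ 16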